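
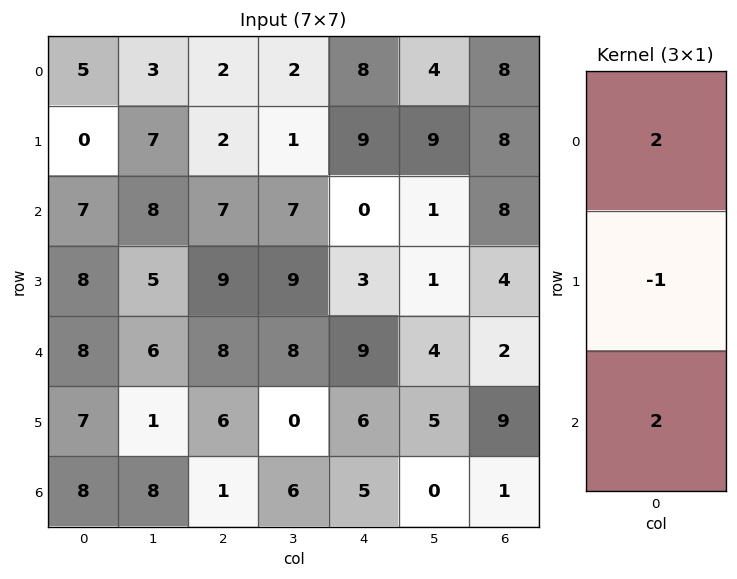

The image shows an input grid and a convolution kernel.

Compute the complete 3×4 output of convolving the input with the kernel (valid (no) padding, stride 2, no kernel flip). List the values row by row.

Output[0,0]: The receptive field on the input at this output position is [5 / 0 / 7]. Elementwise product with the kernel and sum: 5·2 + 0·-1 + 7·2.

24 16 7 24
22 21 15 16
25 12 22 -3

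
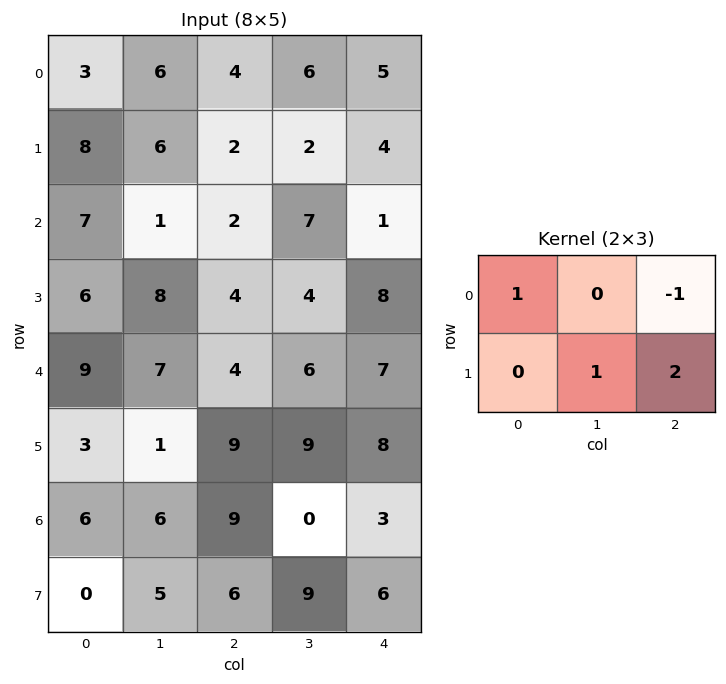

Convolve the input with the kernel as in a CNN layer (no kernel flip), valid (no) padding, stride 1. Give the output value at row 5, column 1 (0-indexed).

1

The receptive field on the input at this output position is [1 9 9 / 6 9 0]. Elementwise product with the kernel and sum: 1·1 + 9·-1 + 9·1 + 0·2.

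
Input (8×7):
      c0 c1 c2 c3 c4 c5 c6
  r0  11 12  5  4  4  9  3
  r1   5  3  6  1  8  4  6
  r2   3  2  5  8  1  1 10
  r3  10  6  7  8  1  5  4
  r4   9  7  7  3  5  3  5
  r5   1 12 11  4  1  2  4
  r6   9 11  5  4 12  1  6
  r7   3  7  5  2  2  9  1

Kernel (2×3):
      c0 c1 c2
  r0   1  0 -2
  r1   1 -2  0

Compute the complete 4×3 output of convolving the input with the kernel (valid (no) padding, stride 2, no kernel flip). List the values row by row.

0 1 -2
-9 -6 -28
-28 0 -8
-12 -18 -16

Output[0,0]: The receptive field on the input at this output position is [11 12 5 / 5 3 6]. Elementwise product with the kernel and sum: 11·1 + 5·-2 + 5·1 + 3·-2.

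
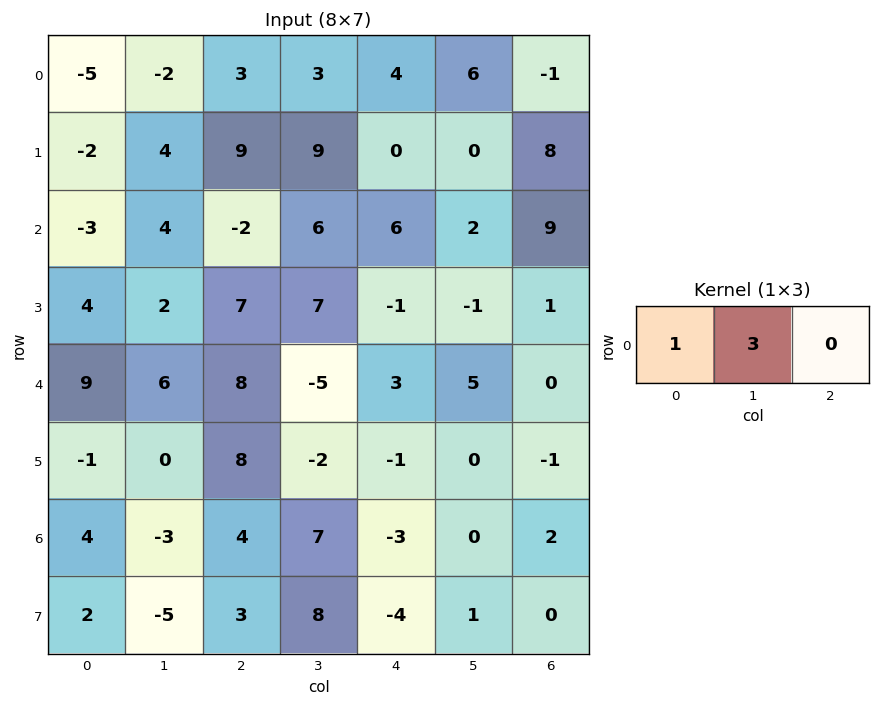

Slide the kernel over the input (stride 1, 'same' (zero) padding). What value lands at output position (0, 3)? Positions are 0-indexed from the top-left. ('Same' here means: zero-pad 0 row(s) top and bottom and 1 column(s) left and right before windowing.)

12

The receptive field on the zero-padded input at this output position is [3 3 4]. Elementwise product with the kernel and sum: 3·1 + 3·3.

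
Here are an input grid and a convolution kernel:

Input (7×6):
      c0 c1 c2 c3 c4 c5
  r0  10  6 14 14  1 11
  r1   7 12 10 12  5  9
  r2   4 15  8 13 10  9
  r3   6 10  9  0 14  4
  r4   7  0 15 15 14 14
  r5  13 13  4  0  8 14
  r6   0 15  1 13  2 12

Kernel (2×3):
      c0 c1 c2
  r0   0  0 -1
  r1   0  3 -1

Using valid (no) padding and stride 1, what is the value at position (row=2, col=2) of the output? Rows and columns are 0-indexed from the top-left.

The receptive field on the input at this output position is [8 13 10 / 9 0 14]. Elementwise product with the kernel and sum: 10·-1 + 0·3 + 14·-1.

-24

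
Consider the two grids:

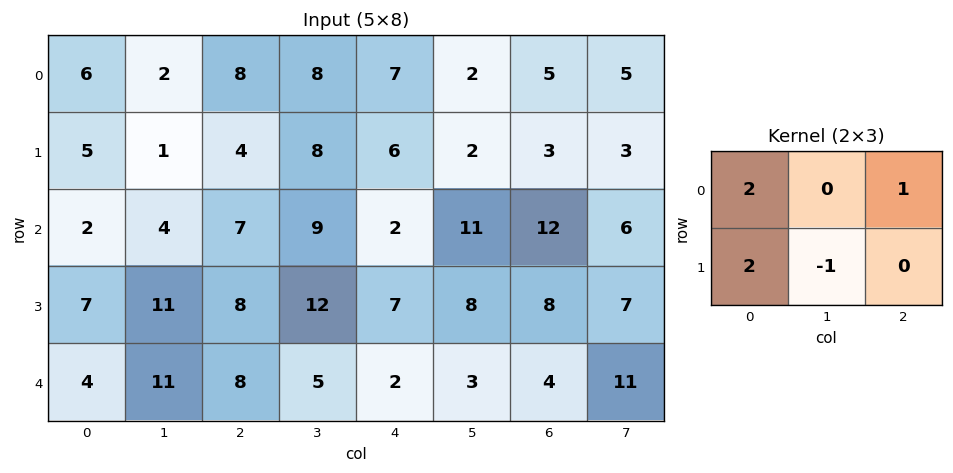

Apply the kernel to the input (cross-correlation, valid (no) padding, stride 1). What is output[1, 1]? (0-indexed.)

The receptive field on the input at this output position is [1 4 8 / 4 7 9]. Elementwise product with the kernel and sum: 1·2 + 8·1 + 4·2 + 7·-1.

11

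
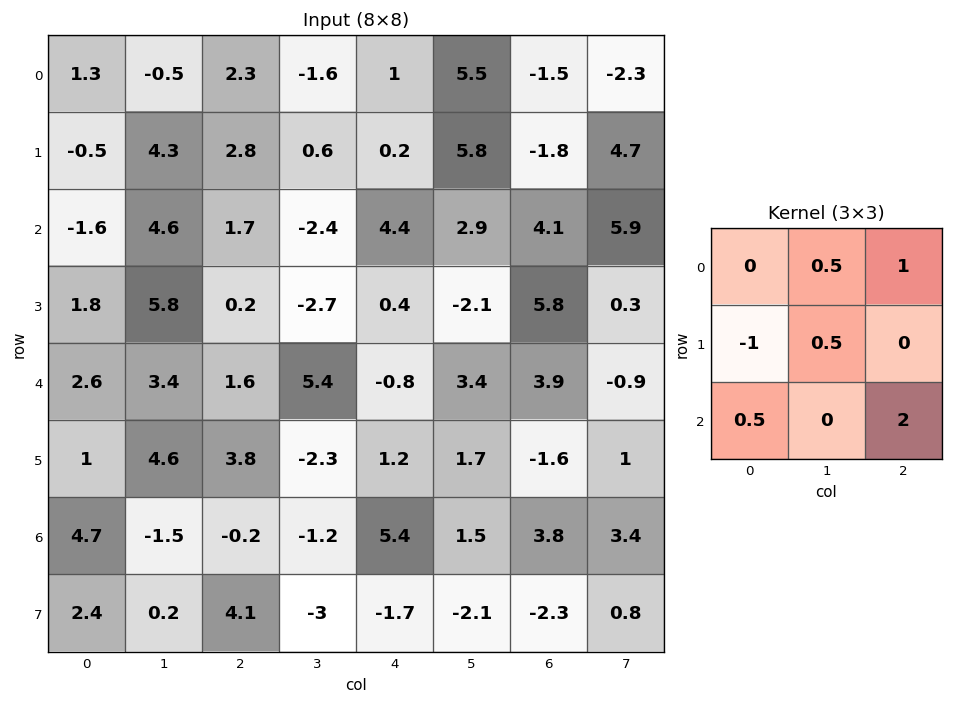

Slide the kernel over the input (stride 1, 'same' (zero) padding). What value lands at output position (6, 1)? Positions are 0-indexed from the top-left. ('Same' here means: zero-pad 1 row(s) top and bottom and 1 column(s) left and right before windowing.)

The receptive field on the zero-padded input at this output position is [1 4.6 3.8 / 4.7 -1.5 -0.2 / 2.4 0.2 4.1]. Elementwise product with the kernel and sum: 4.6·0.5 + 3.8·1 + 4.7·-1 + -1.5·0.5 + 2.4·0.5 + 4.1·2.

10.05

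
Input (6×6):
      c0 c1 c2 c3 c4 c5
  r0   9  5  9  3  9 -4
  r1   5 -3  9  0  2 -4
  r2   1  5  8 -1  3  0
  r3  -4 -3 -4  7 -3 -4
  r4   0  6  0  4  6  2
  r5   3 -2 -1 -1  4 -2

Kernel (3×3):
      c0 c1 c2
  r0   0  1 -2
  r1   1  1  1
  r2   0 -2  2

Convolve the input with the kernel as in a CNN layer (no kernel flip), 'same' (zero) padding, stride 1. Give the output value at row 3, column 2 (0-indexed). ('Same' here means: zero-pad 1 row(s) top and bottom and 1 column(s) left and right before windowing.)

The receptive field on the zero-padded input at this output position is [5 8 -1 / -3 -4 7 / 6 0 4]. Elementwise product with the kernel and sum: 8·1 + -1·-2 + -3·1 + -4·1 + 7·1 + 0·-2 + 4·2.

18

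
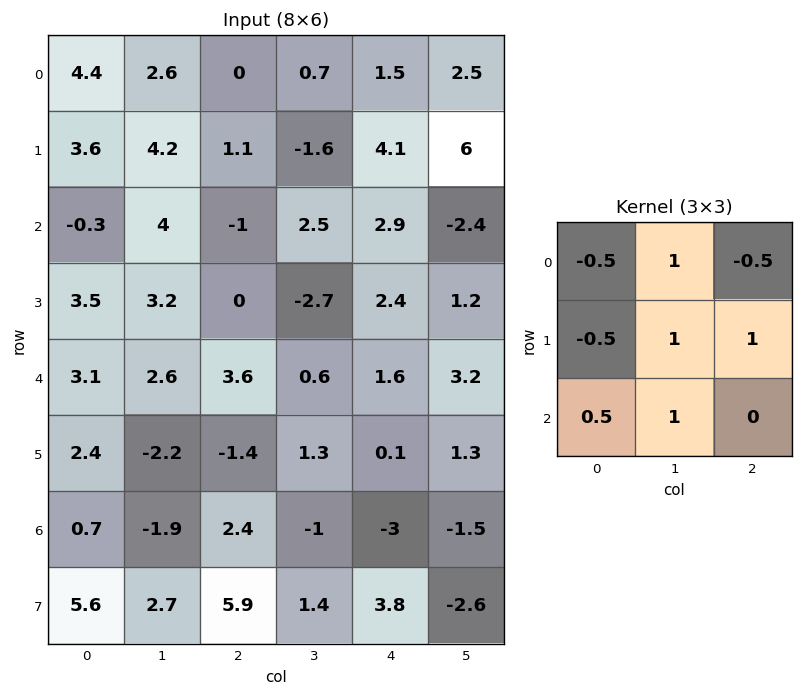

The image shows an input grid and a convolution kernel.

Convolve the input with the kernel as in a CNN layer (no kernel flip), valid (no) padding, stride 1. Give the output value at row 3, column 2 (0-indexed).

-2.9

The receptive field on the input at this output position is [0 -2.7 2.4 / 3.6 0.6 1.6 / -1.4 1.3 0.1]. Elementwise product with the kernel and sum: 0·-0.5 + -2.7·1 + 2.4·-0.5 + 3.6·-0.5 + 0.6·1 + 1.6·1 + -1.4·0.5 + 1.3·1.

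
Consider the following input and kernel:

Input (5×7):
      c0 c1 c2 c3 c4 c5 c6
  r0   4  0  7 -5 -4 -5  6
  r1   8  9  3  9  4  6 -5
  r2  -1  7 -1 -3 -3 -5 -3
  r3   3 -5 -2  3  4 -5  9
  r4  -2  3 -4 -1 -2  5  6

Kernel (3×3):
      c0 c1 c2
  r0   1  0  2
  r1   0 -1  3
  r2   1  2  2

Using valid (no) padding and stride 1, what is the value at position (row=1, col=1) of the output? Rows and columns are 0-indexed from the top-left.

The receptive field on the input at this output position is [9 3 9 / 7 -1 -3 / -5 -2 3]. Elementwise product with the kernel and sum: 9·1 + 9·2 + -1·-1 + -3·3 + -5·1 + -2·2 + 3·2.

16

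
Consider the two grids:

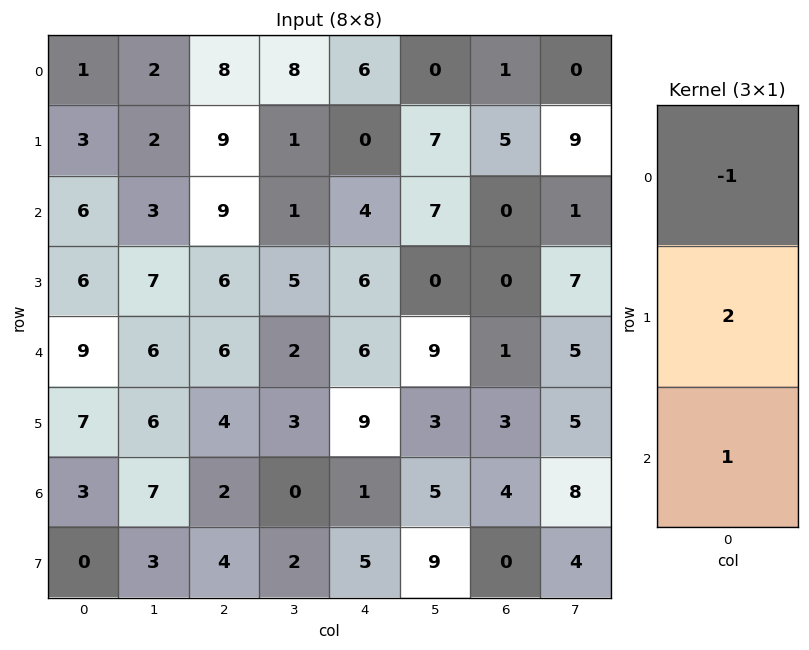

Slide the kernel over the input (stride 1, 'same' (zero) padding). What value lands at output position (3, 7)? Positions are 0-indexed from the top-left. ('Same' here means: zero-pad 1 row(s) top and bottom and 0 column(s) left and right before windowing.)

The receptive field on the zero-padded input at this output position is [1 / 7 / 5]. Elementwise product with the kernel and sum: 1·-1 + 7·2 + 5·1.

18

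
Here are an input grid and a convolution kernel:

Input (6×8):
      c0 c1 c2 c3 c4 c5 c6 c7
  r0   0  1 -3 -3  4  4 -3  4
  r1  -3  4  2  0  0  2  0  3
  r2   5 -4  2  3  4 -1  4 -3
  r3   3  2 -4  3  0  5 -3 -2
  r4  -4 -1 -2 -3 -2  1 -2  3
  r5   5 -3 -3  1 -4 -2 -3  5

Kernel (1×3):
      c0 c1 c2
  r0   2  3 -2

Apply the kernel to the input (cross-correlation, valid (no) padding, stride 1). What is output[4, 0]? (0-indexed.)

-7

The receptive field on the input at this output position is [-4 -1 -2]. Elementwise product with the kernel and sum: -4·2 + -1·3 + -2·-2.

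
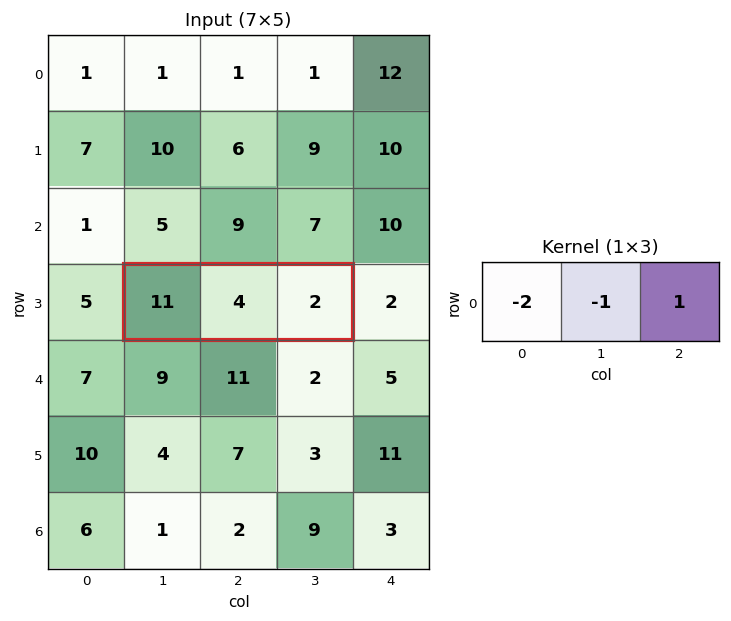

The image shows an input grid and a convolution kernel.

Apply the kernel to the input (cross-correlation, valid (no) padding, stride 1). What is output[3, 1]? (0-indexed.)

The receptive field on the input at this output position is [11 4 2]. Elementwise product with the kernel and sum: 11·-2 + 4·-1 + 2·1.

-24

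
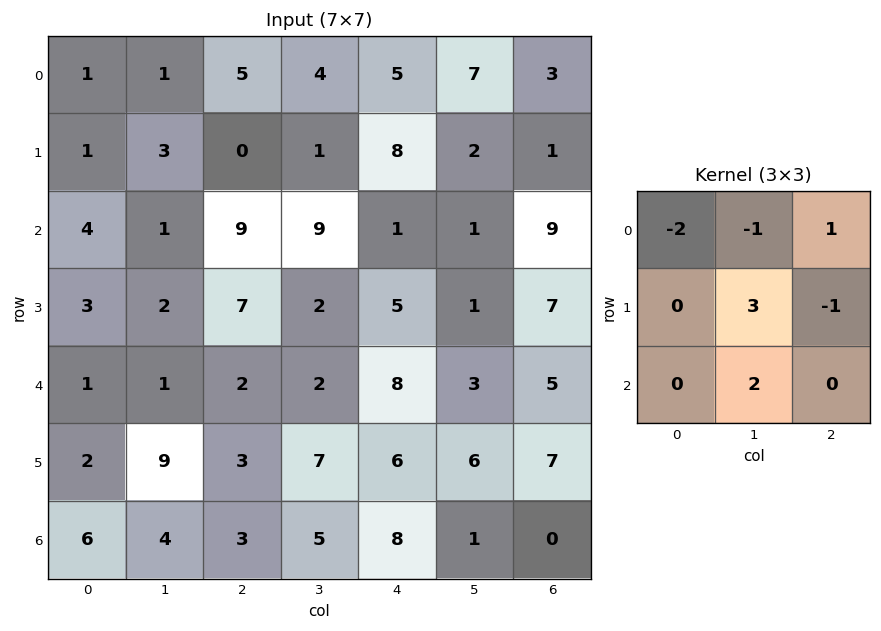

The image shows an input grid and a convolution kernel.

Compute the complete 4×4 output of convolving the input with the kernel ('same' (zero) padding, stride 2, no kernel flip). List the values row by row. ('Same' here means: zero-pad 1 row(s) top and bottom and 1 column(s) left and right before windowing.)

Output[0,0]: The receptive field on the zero-padded input at this output position is [0 0 0 / 0 1 1 / 0 1 3]. Elementwise product with the kernel and sum: 0·-2 + 0·-1 + 0·1 + 1·3 + 1·-1 + 1·2.

4 11 24 11
19 27 4 36
5 1 25 20
21 -10 9 -19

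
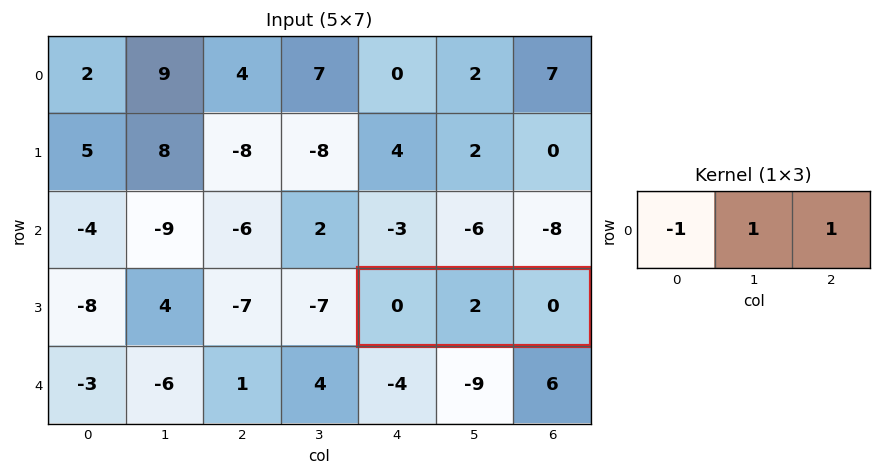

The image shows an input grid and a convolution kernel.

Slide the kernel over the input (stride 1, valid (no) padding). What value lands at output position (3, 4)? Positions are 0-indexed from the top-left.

The receptive field on the input at this output position is [0 2 0]. Elementwise product with the kernel and sum: 0·-1 + 2·1 + 0·1.

2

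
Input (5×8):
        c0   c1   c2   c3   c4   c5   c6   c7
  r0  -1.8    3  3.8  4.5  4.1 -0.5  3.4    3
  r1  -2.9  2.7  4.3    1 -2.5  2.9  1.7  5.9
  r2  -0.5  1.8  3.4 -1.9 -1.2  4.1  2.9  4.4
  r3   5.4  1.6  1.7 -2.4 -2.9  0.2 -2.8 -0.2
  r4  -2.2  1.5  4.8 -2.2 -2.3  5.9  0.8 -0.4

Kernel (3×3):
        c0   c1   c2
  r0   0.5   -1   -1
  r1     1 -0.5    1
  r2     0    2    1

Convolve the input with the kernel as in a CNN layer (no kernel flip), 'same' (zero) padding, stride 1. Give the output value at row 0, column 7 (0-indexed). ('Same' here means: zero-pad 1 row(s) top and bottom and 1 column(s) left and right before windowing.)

The receptive field on the zero-padded input at this output position is [0 0 0 / 3.4 3 0 / 1.7 5.9 0]. Elementwise product with the kernel and sum: 0·0.5 + 0·-1 + 0·-1 + 3.4·1 + 3·-0.5 + 0·1 + 5.9·2 + 0·1.

13.7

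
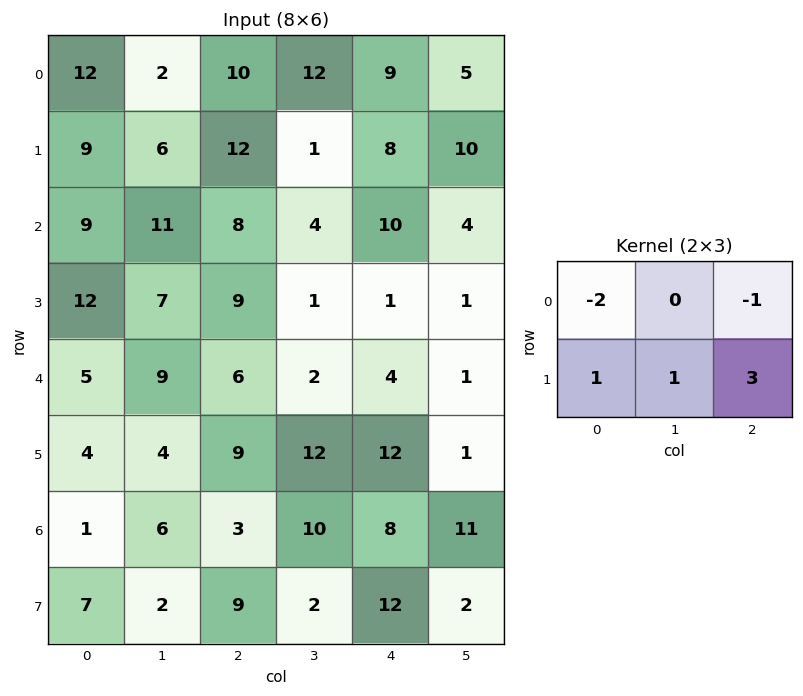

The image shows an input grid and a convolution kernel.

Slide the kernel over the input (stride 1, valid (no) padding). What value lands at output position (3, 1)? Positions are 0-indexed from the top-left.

6

The receptive field on the input at this output position is [7 9 1 / 9 6 2]. Elementwise product with the kernel and sum: 7·-2 + 1·-1 + 9·1 + 6·1 + 2·3.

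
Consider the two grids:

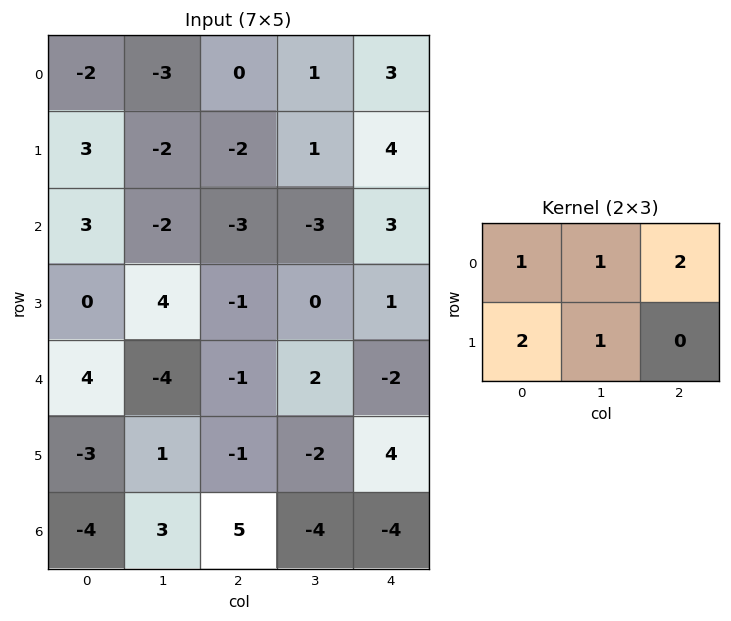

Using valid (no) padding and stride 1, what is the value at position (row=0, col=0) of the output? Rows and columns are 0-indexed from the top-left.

The receptive field on the input at this output position is [-2 -3 0 / 3 -2 -2]. Elementwise product with the kernel and sum: -2·1 + -3·1 + 0·2 + 3·2 + -2·1.

-1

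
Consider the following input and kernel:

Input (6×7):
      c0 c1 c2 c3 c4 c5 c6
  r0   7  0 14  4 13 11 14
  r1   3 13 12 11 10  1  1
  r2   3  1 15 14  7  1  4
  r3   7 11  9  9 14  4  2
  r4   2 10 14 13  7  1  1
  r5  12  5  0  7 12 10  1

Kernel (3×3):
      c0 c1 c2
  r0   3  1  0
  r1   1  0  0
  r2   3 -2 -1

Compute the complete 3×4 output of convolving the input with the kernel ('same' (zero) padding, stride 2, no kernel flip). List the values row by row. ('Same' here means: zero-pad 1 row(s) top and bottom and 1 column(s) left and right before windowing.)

Output[0,0]: The receptive field on the zero-padded input at this output position is [0 0 0 / 0 7 0 / 0 3 13]. Elementwise product with the kernel and sum: 0·3 + 0·1 + 0·1 + 0·3 + 3·-2 + 13·-1.

-19 4 16 12
-22 58 52 13
-22 60 41 43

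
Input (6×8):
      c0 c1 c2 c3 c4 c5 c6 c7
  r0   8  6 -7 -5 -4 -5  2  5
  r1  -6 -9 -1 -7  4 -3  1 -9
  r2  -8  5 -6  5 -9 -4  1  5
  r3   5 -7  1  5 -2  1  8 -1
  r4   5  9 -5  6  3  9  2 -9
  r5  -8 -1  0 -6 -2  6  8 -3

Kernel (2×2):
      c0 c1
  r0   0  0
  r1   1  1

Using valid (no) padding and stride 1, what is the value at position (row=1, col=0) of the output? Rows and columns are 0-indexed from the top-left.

-3

The receptive field on the input at this output position is [-6 -9 / -8 5]. Elementwise product with the kernel and sum: -8·1 + 5·1.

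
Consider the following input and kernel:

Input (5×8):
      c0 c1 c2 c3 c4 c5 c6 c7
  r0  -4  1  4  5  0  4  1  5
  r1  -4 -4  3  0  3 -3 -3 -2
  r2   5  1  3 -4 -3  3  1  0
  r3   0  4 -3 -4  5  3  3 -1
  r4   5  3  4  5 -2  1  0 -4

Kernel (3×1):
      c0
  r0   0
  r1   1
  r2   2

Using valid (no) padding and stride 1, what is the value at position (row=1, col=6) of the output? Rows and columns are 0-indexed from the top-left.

7

The receptive field on the input at this output position is [-3 / 1 / 3]. Elementwise product with the kernel and sum: 1·1 + 3·2.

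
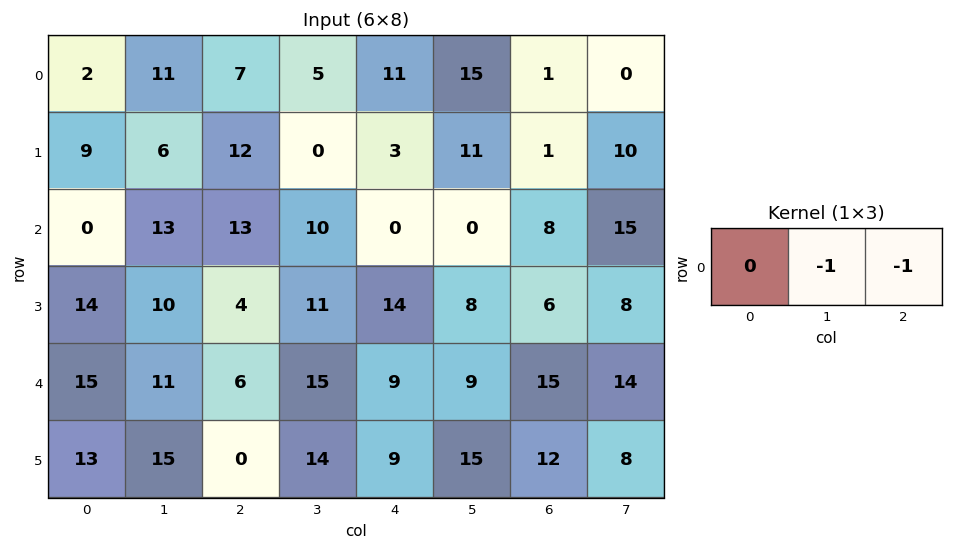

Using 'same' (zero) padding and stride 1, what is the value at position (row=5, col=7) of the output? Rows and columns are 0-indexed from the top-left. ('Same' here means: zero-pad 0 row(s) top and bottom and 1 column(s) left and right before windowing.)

-8

The receptive field on the zero-padded input at this output position is [12 8 0]. Elementwise product with the kernel and sum: 8·-1 + 0·-1.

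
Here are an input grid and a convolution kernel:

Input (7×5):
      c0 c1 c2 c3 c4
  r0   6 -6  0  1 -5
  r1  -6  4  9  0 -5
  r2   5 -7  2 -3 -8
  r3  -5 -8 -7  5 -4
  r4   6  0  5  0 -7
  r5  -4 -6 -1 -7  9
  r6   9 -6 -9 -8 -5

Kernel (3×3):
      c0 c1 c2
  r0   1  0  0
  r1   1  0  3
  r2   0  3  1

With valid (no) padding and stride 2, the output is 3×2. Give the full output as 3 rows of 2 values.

Output[0,0]: The receptive field on the input at this output position is [6 -6 0 / -6 4 9 / 5 -7 2]. Elementwise product with the kernel and sum: 6·1 + -6·1 + 9·3 + -7·3 + 2·1.

8 -23
-16 -24
-28 2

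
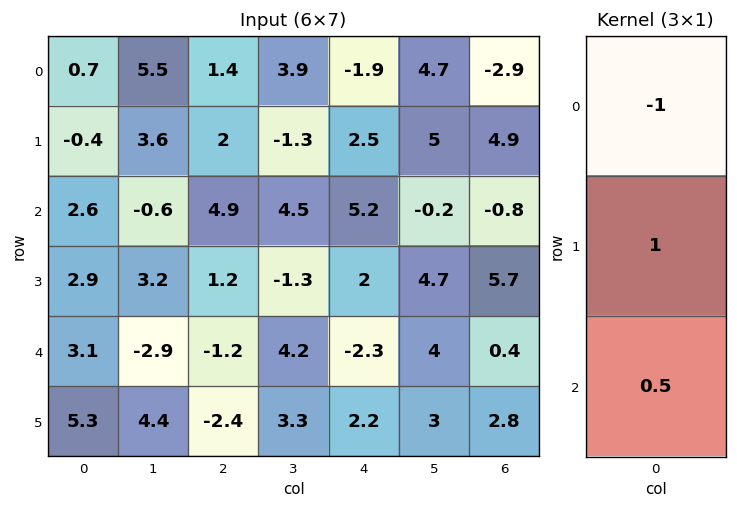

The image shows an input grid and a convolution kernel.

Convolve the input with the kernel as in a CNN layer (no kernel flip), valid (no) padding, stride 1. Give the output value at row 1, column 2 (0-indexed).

3.5

The receptive field on the input at this output position is [2 / 4.9 / 1.2]. Elementwise product with the kernel and sum: 2·-1 + 4.9·1 + 1.2·0.5.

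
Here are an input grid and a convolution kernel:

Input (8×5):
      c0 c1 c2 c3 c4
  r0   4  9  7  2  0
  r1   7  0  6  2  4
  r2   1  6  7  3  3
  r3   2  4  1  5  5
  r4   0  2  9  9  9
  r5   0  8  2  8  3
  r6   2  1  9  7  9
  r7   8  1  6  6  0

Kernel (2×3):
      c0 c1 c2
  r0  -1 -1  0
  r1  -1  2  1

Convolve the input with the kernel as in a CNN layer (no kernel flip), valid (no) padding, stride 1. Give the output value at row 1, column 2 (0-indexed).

The receptive field on the input at this output position is [6 2 4 / 7 3 3]. Elementwise product with the kernel and sum: 6·-1 + 2·-1 + 7·-1 + 3·2 + 3·1.

-6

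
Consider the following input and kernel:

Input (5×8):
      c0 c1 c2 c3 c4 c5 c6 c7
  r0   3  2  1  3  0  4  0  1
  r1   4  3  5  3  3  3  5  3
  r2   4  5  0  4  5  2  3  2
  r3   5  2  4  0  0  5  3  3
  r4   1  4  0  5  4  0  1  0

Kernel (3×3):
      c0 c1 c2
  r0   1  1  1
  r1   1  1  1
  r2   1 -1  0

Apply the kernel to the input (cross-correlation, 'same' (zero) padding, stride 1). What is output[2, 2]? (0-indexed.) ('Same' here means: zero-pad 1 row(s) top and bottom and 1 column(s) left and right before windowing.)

The receptive field on the zero-padded input at this output position is [3 5 3 / 5 0 4 / 2 4 0]. Elementwise product with the kernel and sum: 3·1 + 5·1 + 3·1 + 5·1 + 0·1 + 4·1 + 2·1 + 4·-1.

18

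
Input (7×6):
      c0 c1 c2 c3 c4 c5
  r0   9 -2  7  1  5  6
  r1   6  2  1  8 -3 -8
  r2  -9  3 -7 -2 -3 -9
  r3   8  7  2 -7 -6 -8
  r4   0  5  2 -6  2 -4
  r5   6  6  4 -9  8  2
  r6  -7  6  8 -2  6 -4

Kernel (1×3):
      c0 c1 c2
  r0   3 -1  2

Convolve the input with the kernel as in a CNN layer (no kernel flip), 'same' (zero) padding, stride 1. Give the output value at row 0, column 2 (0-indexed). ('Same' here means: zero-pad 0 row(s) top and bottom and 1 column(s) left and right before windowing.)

-11

The receptive field on the zero-padded input at this output position is [-2 7 1]. Elementwise product with the kernel and sum: -2·3 + 7·-1 + 1·2.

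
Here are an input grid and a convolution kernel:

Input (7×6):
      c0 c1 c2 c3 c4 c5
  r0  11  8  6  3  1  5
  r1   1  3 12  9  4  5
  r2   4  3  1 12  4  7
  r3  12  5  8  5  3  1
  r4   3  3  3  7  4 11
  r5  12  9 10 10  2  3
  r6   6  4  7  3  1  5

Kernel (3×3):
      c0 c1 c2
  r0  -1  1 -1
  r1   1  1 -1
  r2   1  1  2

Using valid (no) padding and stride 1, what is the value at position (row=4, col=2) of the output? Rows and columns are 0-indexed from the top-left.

30

The receptive field on the input at this output position is [3 7 4 / 10 10 2 / 7 3 1]. Elementwise product with the kernel and sum: 3·-1 + 7·1 + 4·-1 + 10·1 + 10·1 + 2·-1 + 7·1 + 3·1 + 1·2.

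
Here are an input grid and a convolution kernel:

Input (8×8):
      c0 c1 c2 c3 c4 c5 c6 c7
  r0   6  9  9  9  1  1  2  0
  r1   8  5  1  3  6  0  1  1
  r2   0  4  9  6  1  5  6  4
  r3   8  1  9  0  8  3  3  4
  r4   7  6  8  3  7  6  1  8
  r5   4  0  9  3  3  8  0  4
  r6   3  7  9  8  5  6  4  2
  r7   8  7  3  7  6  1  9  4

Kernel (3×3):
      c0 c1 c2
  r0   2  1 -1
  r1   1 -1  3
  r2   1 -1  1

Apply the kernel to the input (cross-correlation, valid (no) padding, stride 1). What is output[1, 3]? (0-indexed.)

27

The receptive field on the input at this output position is [3 6 0 / 6 1 5 / 0 8 3]. Elementwise product with the kernel and sum: 3·2 + 6·1 + 0·-1 + 6·1 + 1·-1 + 5·3 + 0·1 + 8·-1 + 3·1.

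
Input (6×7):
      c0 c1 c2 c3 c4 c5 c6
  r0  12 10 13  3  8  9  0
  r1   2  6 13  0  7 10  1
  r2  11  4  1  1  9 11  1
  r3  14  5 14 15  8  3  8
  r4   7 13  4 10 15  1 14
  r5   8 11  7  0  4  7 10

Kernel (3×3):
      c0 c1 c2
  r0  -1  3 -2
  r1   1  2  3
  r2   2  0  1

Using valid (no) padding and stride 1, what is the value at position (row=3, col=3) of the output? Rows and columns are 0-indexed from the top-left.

The receptive field on the input at this output position is [15 8 3 / 10 15 1 / 0 4 7]. Elementwise product with the kernel and sum: 15·-1 + 8·3 + 3·-2 + 10·1 + 15·2 + 1·3 + 0·2 + 7·1.

53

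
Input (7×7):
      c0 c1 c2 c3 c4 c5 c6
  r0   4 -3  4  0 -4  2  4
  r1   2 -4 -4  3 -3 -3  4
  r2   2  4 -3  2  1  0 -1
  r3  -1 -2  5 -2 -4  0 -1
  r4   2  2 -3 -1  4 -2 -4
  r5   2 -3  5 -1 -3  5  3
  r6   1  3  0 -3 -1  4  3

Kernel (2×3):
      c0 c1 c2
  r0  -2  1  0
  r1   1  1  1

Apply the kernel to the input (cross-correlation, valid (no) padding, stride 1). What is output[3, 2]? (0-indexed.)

The receptive field on the input at this output position is [5 -2 -4 / -3 -1 4]. Elementwise product with the kernel and sum: 5·-2 + -2·1 + -3·1 + -1·1 + 4·1.

-12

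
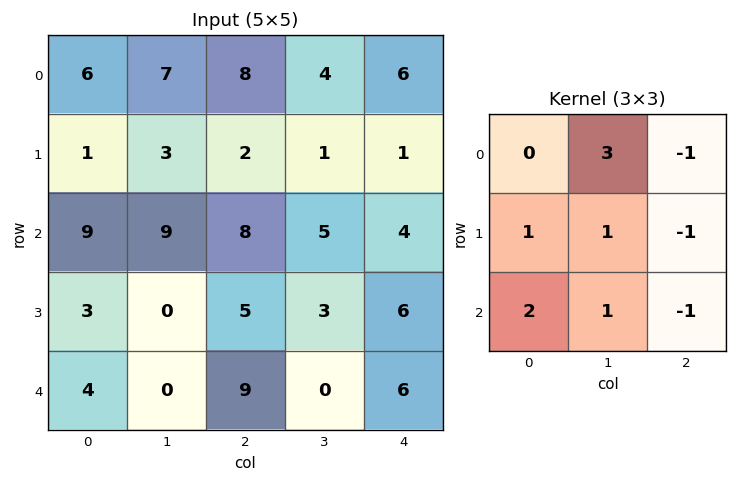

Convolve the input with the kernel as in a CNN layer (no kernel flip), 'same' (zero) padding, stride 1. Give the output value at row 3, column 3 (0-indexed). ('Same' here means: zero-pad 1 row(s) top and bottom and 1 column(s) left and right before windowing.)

25

The receptive field on the zero-padded input at this output position is [8 5 4 / 5 3 6 / 9 0 6]. Elementwise product with the kernel and sum: 5·3 + 4·-1 + 5·1 + 3·1 + 6·-1 + 9·2 + 0·1 + 6·-1.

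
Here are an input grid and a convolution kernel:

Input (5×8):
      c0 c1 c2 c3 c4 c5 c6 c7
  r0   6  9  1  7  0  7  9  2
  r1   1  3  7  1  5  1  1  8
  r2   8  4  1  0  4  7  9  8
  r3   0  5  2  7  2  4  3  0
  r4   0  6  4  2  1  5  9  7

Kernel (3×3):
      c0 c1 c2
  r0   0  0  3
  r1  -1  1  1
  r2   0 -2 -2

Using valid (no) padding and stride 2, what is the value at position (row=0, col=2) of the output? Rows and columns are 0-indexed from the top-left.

-8

The receptive field on the input at this output position is [0 7 9 / 5 1 1 / 4 7 9]. Elementwise product with the kernel and sum: 9·3 + 5·-1 + 1·1 + 1·1 + 7·-2 + 9·-2.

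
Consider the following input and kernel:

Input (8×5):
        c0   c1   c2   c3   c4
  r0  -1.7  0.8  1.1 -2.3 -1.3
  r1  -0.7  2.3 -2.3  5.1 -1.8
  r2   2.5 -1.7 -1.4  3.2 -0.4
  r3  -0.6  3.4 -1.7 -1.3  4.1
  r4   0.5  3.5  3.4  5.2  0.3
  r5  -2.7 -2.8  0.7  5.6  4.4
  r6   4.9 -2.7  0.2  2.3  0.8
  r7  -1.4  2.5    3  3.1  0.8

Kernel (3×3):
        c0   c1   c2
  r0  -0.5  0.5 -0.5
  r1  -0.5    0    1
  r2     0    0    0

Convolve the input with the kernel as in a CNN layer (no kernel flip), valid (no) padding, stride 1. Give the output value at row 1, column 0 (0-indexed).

0

The receptive field on the input at this output position is [-0.7 2.3 -2.3 / 2.5 -1.7 -1.4 / -0.6 3.4 -1.7]. Elementwise product with the kernel and sum: -0.7·-0.5 + 2.3·0.5 + -2.3·-0.5 + 2.5·-0.5 + -1.4·1.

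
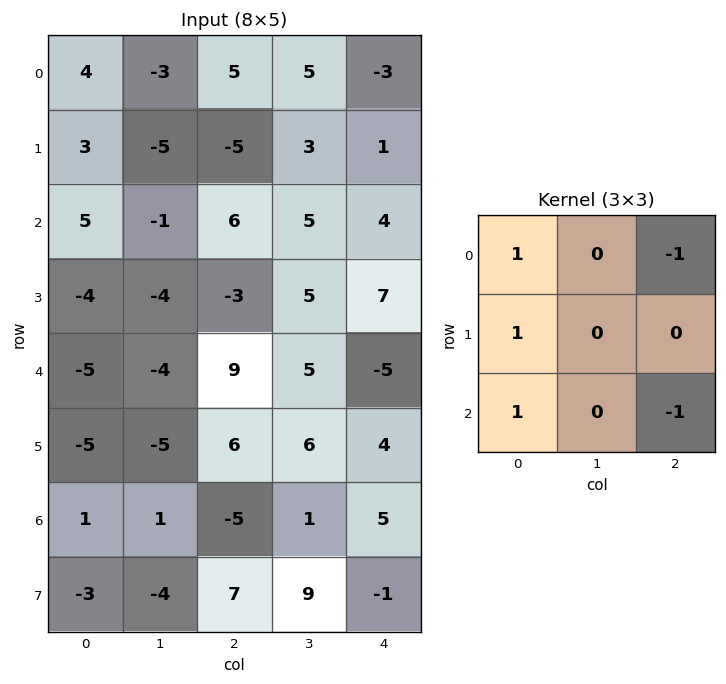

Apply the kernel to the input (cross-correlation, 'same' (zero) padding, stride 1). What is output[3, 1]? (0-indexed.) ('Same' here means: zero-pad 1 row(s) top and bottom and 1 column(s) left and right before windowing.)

The receptive field on the zero-padded input at this output position is [5 -1 6 / -4 -4 -3 / -5 -4 9]. Elementwise product with the kernel and sum: 5·1 + 6·-1 + -4·1 + -5·1 + 9·-1.

-19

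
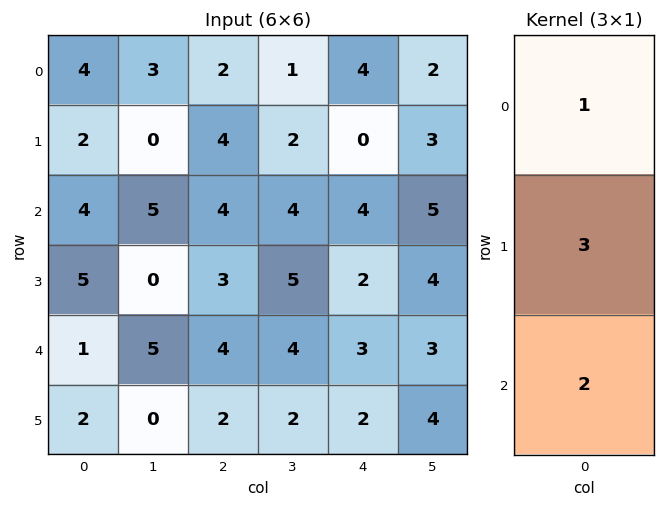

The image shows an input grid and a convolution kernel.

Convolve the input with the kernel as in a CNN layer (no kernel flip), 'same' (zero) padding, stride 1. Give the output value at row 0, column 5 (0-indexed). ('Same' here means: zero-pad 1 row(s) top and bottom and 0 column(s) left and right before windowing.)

The receptive field on the zero-padded input at this output position is [0 / 2 / 3]. Elementwise product with the kernel and sum: 0·1 + 2·3 + 3·2.

12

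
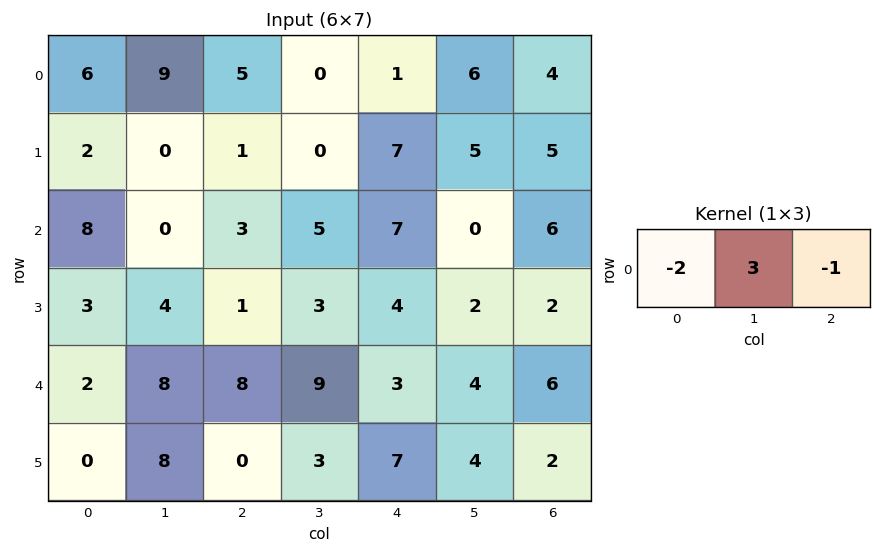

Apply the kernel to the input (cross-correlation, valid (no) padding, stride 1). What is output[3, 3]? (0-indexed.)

The receptive field on the input at this output position is [3 4 2]. Elementwise product with the kernel and sum: 3·-2 + 4·3 + 2·-1.

4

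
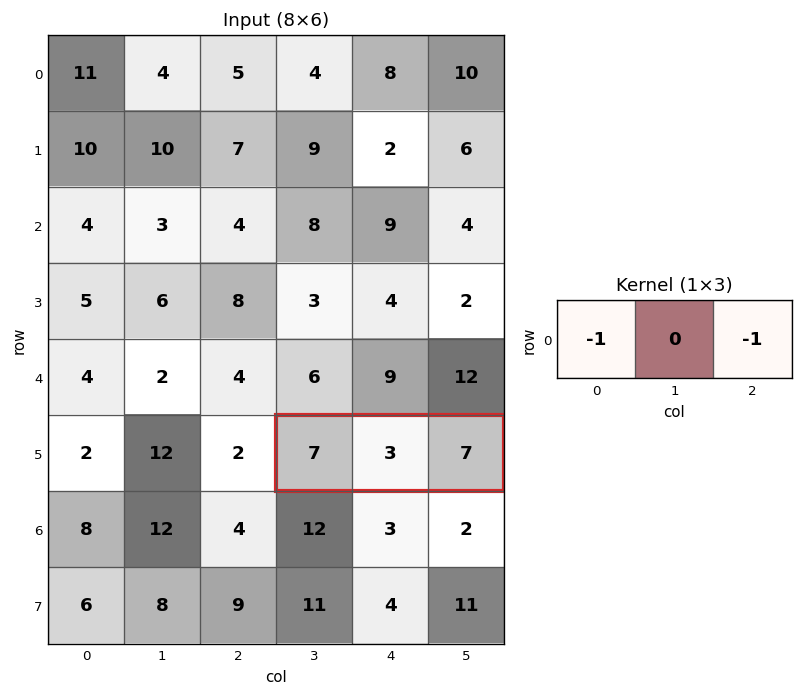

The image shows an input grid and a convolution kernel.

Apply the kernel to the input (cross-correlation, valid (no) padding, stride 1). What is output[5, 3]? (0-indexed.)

The receptive field on the input at this output position is [7 3 7]. Elementwise product with the kernel and sum: 7·-1 + 7·-1.

-14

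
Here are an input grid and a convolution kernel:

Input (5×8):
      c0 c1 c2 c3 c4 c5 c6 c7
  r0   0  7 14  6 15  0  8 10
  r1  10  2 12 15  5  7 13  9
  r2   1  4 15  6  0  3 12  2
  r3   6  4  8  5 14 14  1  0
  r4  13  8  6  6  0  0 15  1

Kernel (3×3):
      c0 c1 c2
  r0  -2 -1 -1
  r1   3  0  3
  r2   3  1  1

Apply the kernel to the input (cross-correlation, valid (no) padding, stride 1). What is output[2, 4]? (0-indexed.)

45

The receptive field on the input at this output position is [0 3 12 / 14 14 1 / 0 0 15]. Elementwise product with the kernel and sum: 0·-2 + 3·-1 + 12·-1 + 14·3 + 1·3 + 0·3 + 0·1 + 15·1.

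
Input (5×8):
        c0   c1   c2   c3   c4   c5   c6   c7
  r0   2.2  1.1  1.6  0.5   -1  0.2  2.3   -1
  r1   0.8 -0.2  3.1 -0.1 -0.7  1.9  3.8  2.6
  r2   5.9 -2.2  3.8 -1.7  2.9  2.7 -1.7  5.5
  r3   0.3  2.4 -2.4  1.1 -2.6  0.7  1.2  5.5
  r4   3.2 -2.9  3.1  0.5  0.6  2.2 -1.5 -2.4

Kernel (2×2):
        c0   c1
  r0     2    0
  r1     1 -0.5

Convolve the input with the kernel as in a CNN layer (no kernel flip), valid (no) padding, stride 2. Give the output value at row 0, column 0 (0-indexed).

5.3

The receptive field on the input at this output position is [2.2 1.1 / 0.8 -0.2]. Elementwise product with the kernel and sum: 2.2·2 + 0.8·1 + -0.2·-0.5.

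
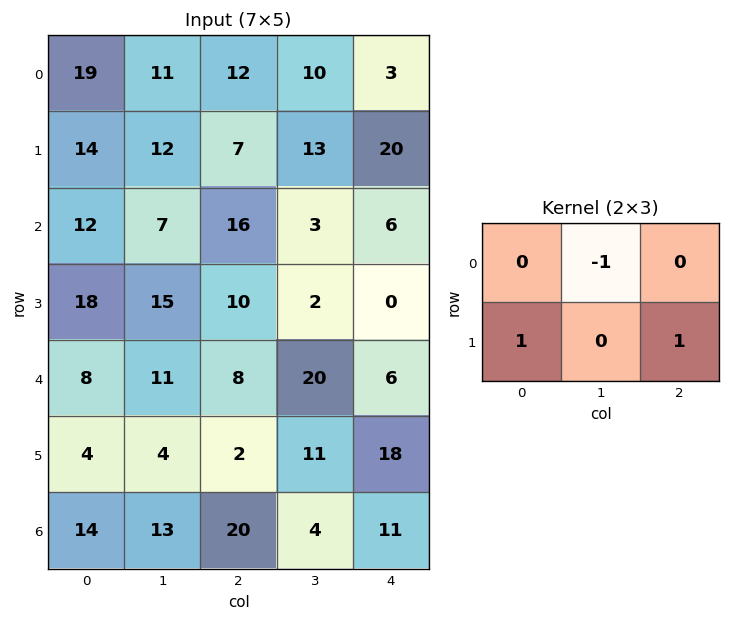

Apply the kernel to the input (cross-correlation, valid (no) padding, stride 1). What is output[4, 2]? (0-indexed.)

The receptive field on the input at this output position is [8 20 6 / 2 11 18]. Elementwise product with the kernel and sum: 20·-1 + 2·1 + 18·1.

0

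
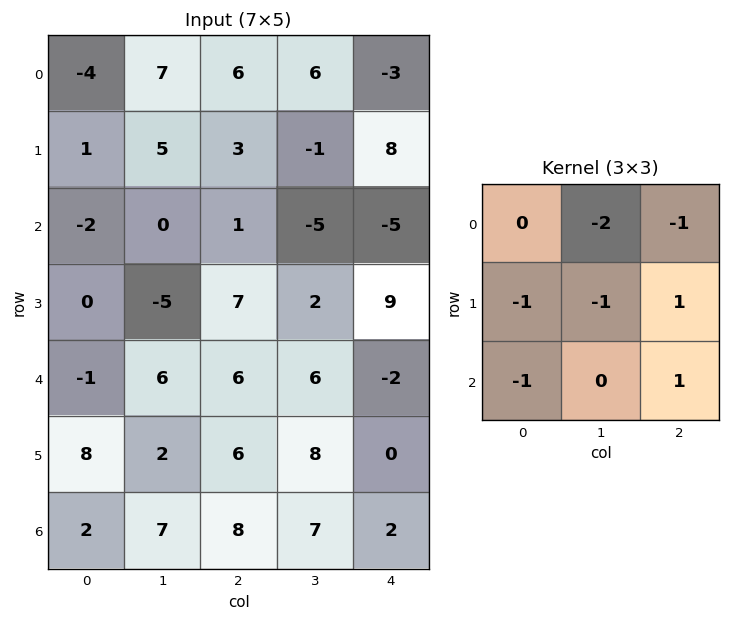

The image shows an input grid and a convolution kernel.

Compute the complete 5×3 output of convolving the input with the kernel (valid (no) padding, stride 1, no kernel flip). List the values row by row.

-20 -32 -9
-3 -4 -5
18 3 7
2 -16 -33
-16 -18 -30

Output[0,0]: The receptive field on the input at this output position is [-4 7 6 / 1 5 3 / -2 0 1]. Elementwise product with the kernel and sum: 7·-2 + 6·-1 + 1·-1 + 5·-1 + 3·1 + -2·-1 + 1·1.
Output[0,1]: The receptive field on the input at this output position is [7 6 6 / 5 3 -1 / 0 1 -5]. Elementwise product with the kernel and sum: 6·-2 + 6·-1 + 5·-1 + 3·-1 + -1·1 + 0·-1 + -5·1.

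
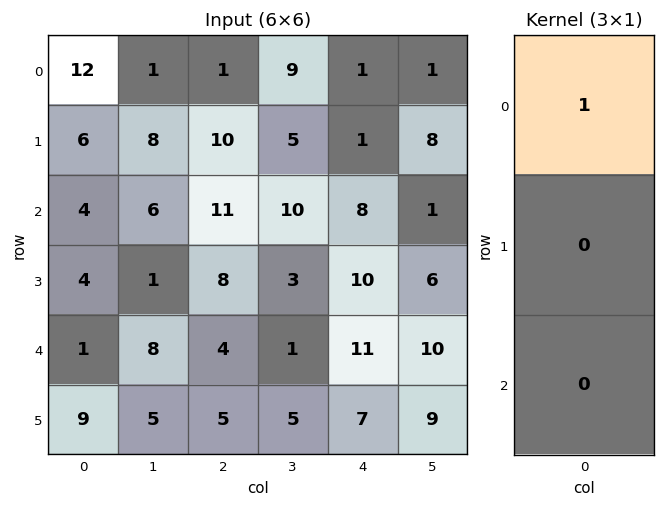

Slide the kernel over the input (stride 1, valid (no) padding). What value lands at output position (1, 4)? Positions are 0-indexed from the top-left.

1

The receptive field on the input at this output position is [1 / 8 / 10]. Elementwise product with the kernel and sum: 1·1.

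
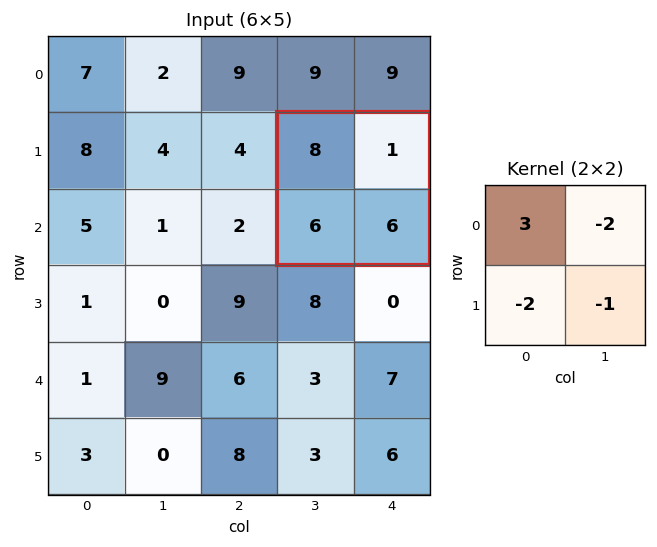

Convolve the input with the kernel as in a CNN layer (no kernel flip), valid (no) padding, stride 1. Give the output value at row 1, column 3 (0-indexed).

The receptive field on the input at this output position is [8 1 / 6 6]. Elementwise product with the kernel and sum: 8·3 + 1·-2 + 6·-2 + 6·-1.

4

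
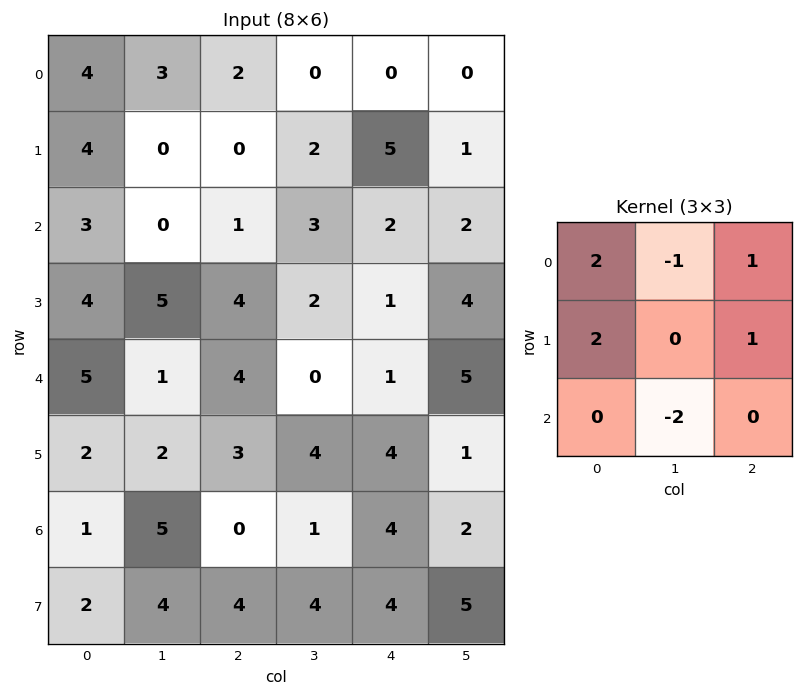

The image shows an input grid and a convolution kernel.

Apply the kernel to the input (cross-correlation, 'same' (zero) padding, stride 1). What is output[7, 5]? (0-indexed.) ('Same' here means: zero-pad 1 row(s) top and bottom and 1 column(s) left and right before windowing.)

The receptive field on the zero-padded input at this output position is [4 2 0 / 4 5 0 / 0 0 0]. Elementwise product with the kernel and sum: 4·2 + 2·-1 + 0·1 + 4·2 + 0·1 + 0·-2.

14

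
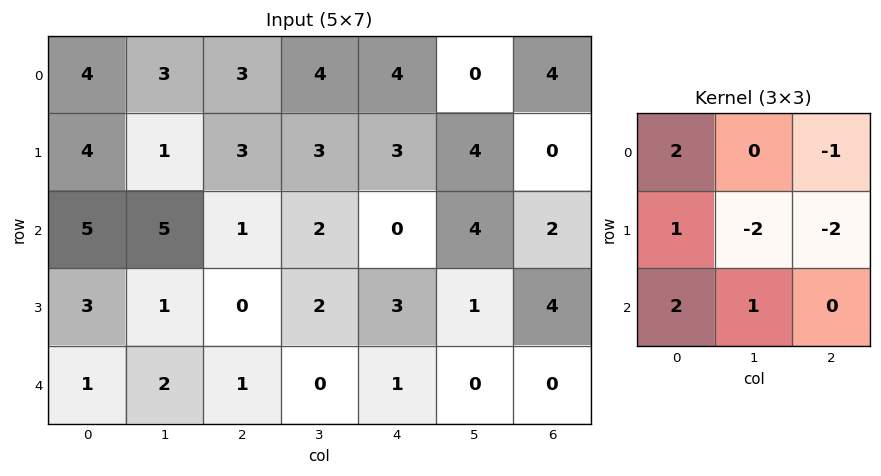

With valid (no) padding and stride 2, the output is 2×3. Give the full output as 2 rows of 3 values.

Output[0,0]: The receptive field on the input at this output position is [4 3 3 / 4 1 3 / 5 5 1]. Elementwise product with the kernel and sum: 4·2 + 3·-1 + 4·1 + 1·-2 + 3·-2 + 5·2 + 5·1.

16 -3 3
14 -6 -7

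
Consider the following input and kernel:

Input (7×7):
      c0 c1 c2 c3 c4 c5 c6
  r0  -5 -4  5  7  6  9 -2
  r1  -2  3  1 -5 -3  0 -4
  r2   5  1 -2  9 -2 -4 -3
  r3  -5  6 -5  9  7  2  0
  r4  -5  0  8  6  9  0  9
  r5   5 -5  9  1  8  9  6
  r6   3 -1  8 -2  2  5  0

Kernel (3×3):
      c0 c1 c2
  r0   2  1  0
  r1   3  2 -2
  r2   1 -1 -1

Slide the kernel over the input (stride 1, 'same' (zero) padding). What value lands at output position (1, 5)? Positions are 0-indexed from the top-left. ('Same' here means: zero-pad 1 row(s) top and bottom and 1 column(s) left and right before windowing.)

25

The receptive field on the zero-padded input at this output position is [6 9 -2 / -3 0 -4 / -2 -4 -3]. Elementwise product with the kernel and sum: 6·2 + 9·1 + -3·3 + 0·2 + -4·-2 + -2·1 + -4·-1 + -3·-1.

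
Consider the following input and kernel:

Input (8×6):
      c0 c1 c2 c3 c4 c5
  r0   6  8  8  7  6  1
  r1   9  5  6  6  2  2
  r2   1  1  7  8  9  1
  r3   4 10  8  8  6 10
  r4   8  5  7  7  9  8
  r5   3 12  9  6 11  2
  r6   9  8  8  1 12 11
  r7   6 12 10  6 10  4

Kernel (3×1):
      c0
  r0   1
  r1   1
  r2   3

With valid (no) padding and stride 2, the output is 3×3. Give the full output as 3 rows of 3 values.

Output[0,0]: The receptive field on the input at this output position is [6 / 9 / 1]. Elementwise product with the kernel and sum: 6·1 + 9·1 + 1·3.

18 35 35
29 36 42
38 40 56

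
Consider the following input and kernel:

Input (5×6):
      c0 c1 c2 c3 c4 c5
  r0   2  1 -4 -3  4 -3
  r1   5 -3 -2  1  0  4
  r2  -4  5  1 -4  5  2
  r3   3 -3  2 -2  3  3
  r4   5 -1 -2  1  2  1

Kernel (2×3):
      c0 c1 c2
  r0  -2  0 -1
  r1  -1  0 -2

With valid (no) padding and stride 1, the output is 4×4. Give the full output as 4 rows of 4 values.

Output[0,0]: The receptive field on the input at this output position is [2 1 -4 / 5 -3 -2]. Elementwise product with the kernel and sum: 2·-2 + -4·-1 + 5·-1 + -2·-2.

-1 2 6 0
-6 8 -7 -6
0 1 -15 2
-9 7 -9 -2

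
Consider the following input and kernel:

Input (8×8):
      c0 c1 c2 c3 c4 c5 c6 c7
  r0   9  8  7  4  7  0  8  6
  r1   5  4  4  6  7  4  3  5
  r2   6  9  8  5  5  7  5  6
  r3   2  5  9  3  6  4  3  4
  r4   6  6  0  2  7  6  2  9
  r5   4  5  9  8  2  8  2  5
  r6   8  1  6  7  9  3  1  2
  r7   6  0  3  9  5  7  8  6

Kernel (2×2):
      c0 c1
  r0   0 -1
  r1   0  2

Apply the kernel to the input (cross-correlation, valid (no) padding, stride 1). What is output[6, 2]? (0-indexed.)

11

The receptive field on the input at this output position is [6 7 / 3 9]. Elementwise product with the kernel and sum: 7·-1 + 9·2.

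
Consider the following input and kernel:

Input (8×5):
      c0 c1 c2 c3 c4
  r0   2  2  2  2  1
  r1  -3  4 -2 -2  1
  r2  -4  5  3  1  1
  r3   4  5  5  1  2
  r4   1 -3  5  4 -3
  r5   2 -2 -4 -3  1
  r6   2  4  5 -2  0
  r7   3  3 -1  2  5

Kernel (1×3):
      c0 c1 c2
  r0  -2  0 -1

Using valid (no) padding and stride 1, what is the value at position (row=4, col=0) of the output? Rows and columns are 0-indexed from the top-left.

The receptive field on the input at this output position is [1 -3 5]. Elementwise product with the kernel and sum: 1·-2 + 5·-1.

-7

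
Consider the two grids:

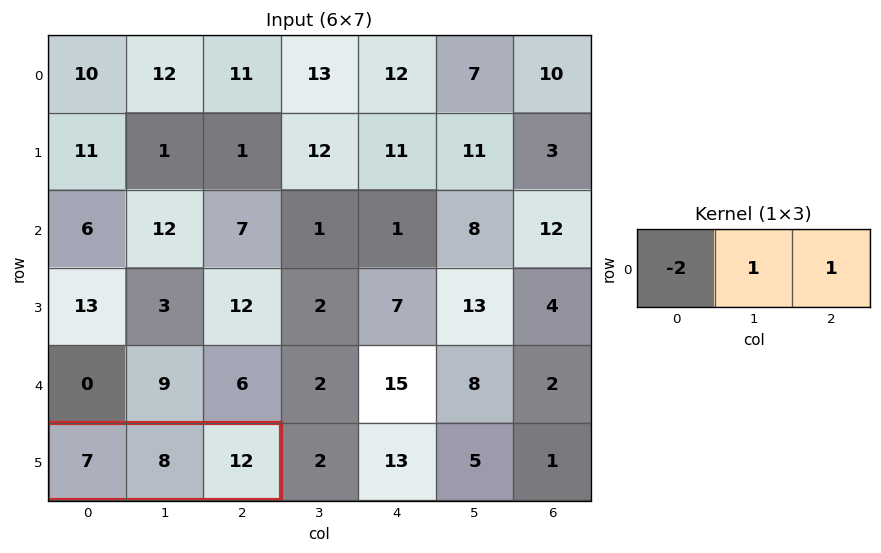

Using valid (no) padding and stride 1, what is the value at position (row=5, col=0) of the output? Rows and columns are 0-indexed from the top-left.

The receptive field on the input at this output position is [7 8 12]. Elementwise product with the kernel and sum: 7·-2 + 8·1 + 12·1.

6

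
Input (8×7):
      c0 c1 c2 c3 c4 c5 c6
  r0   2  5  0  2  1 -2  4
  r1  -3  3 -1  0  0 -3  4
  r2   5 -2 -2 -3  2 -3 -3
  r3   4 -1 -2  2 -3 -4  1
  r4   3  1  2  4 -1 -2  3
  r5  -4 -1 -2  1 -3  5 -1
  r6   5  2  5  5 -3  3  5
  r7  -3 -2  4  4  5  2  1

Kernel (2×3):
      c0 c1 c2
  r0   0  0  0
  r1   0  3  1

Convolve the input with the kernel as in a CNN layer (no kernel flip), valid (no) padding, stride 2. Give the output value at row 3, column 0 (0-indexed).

-2

The receptive field on the input at this output position is [5 2 5 / -3 -2 4]. Elementwise product with the kernel and sum: -2·3 + 4·1.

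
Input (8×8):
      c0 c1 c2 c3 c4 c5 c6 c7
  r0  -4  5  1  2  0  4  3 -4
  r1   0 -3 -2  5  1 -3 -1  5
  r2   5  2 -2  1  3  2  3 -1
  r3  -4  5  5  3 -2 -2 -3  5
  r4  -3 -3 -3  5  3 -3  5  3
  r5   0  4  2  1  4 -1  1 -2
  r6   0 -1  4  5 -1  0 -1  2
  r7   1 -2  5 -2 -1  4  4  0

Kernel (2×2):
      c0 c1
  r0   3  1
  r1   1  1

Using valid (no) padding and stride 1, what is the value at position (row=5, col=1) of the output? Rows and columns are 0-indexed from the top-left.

17

The receptive field on the input at this output position is [4 2 / -1 4]. Elementwise product with the kernel and sum: 4·3 + 2·1 + -1·1 + 4·1.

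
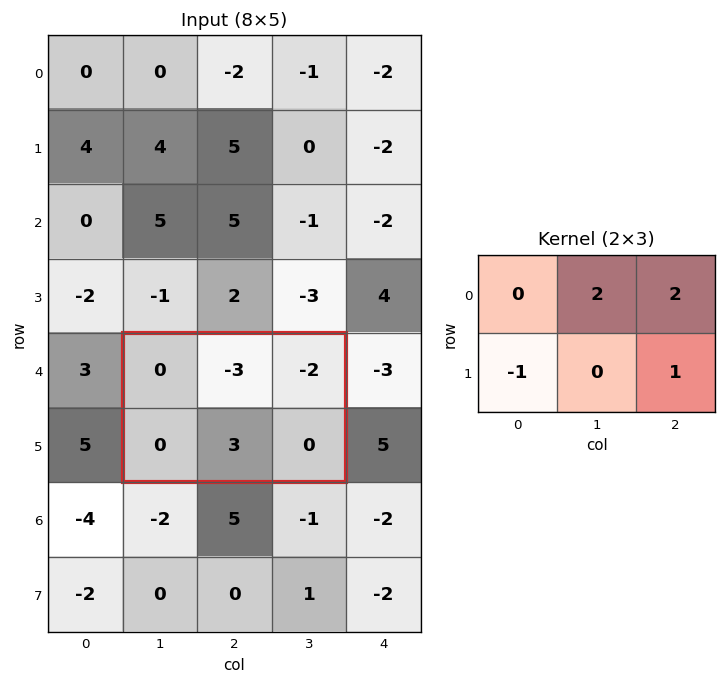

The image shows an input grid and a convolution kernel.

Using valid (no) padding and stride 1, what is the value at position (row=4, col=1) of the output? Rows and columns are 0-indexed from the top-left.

The receptive field on the input at this output position is [0 -3 -2 / 0 3 0]. Elementwise product with the kernel and sum: -3·2 + -2·2 + 0·-1 + 0·1.

-10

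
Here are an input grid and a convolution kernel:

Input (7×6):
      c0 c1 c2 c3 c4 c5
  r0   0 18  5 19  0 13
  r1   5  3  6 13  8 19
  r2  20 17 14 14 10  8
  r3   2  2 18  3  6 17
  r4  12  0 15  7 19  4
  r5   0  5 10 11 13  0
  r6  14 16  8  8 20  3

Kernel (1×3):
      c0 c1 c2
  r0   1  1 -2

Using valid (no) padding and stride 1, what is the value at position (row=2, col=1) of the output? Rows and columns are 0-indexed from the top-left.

3

The receptive field on the input at this output position is [17 14 14]. Elementwise product with the kernel and sum: 17·1 + 14·1 + 14·-2.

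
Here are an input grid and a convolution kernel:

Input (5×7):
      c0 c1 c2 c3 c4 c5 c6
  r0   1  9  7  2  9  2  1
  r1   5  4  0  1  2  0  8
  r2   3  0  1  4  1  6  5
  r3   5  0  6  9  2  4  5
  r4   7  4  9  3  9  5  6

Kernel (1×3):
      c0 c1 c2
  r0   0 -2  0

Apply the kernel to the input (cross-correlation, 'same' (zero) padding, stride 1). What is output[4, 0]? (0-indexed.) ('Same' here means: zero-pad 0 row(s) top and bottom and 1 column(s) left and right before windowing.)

The receptive field on the zero-padded input at this output position is [0 7 4]. Elementwise product with the kernel and sum: 7·-2.

-14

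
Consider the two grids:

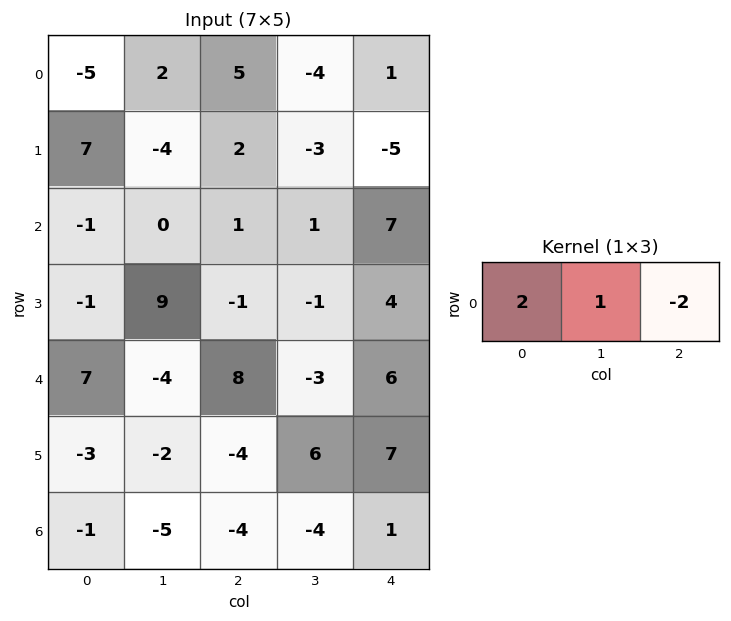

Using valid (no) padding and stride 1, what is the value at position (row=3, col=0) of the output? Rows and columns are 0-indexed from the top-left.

The receptive field on the input at this output position is [-1 9 -1]. Elementwise product with the kernel and sum: -1·2 + 9·1 + -1·-2.

9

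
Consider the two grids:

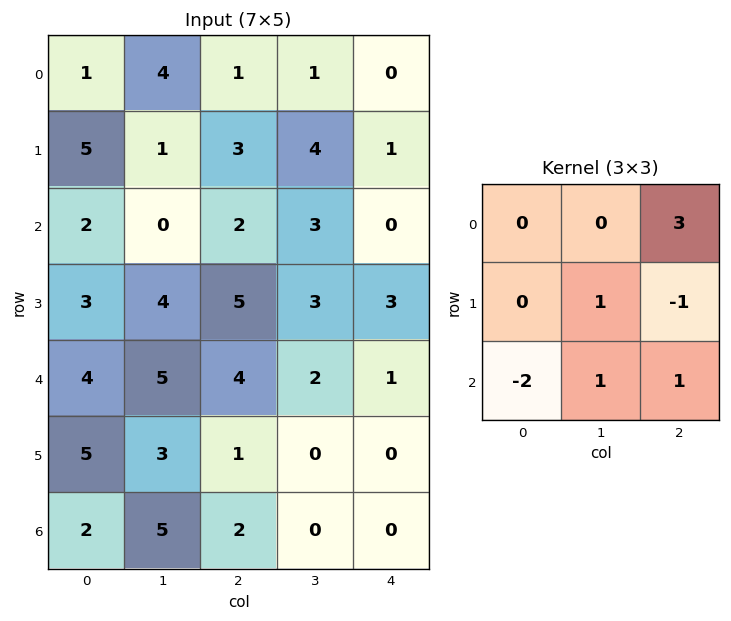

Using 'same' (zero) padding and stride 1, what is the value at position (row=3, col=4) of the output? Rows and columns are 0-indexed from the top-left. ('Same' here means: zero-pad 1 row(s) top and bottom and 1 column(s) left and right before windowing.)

0

The receptive field on the zero-padded input at this output position is [3 0 0 / 3 3 0 / 2 1 0]. Elementwise product with the kernel and sum: 0·3 + 3·1 + 0·-1 + 2·-2 + 1·1 + 0·1.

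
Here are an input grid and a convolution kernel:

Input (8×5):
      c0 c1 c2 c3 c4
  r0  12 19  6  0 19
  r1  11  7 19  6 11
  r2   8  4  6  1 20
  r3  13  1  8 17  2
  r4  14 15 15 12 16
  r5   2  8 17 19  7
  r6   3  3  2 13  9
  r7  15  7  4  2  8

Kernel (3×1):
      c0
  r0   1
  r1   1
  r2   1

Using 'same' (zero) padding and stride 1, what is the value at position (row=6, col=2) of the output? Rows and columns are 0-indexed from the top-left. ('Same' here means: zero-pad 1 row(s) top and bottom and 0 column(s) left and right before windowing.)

23

The receptive field on the zero-padded input at this output position is [17 / 2 / 4]. Elementwise product with the kernel and sum: 17·1 + 2·1 + 4·1.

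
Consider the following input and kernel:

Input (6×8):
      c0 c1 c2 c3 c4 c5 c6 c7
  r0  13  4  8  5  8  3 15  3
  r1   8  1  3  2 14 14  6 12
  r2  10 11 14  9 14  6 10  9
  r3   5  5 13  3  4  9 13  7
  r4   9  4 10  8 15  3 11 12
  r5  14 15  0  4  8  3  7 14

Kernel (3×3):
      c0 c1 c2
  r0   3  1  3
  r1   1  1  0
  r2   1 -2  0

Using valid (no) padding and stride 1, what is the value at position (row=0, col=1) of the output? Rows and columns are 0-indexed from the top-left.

The receptive field on the input at this output position is [4 8 5 / 1 3 2 / 11 14 9]. Elementwise product with the kernel and sum: 4·3 + 8·1 + 5·3 + 1·1 + 3·1 + 11·1 + 14·-2.

22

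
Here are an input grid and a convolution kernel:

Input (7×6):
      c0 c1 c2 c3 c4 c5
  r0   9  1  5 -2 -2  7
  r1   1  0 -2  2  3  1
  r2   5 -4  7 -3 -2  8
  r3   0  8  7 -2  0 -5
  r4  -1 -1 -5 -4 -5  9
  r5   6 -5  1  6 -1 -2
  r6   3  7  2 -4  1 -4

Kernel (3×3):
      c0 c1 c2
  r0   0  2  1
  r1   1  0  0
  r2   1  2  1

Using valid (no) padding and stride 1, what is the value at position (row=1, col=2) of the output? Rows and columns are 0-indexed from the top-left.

17

The receptive field on the input at this output position is [-2 2 3 / 7 -3 -2 / 7 -2 0]. Elementwise product with the kernel and sum: 2·2 + 3·1 + 7·1 + 7·1 + -2·2 + 0·1.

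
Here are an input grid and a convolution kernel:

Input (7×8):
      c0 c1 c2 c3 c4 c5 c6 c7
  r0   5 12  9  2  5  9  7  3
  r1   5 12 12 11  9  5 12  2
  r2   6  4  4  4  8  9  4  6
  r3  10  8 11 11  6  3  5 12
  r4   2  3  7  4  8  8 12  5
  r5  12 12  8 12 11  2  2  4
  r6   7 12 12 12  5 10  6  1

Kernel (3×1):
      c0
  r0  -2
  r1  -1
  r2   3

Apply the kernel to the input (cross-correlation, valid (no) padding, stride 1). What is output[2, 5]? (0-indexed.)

The receptive field on the input at this output position is [9 / 3 / 8]. Elementwise product with the kernel and sum: 9·-2 + 3·-1 + 8·3.

3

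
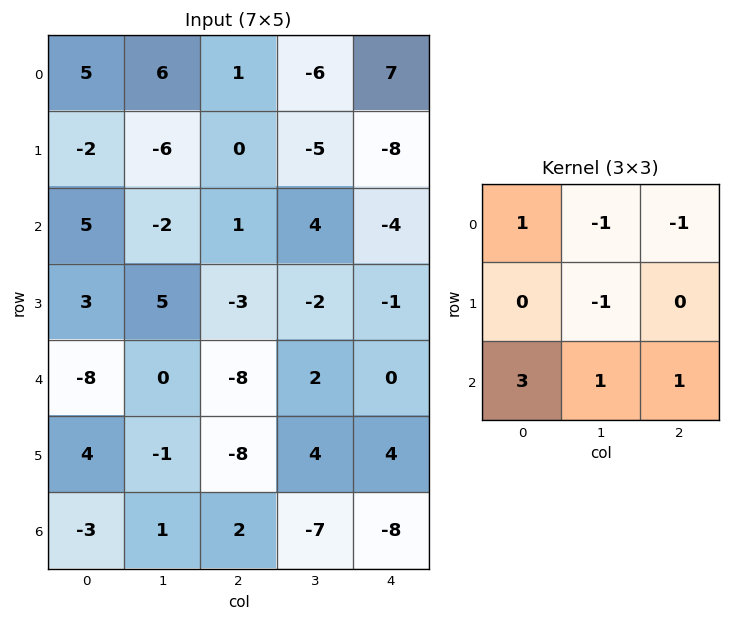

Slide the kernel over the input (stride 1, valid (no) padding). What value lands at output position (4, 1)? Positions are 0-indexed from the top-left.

The receptive field on the input at this output position is [0 -8 2 / -1 -8 4 / 1 2 -7]. Elementwise product with the kernel and sum: 0·1 + -8·-1 + 2·-1 + -8·-1 + 1·3 + 2·1 + -7·1.

12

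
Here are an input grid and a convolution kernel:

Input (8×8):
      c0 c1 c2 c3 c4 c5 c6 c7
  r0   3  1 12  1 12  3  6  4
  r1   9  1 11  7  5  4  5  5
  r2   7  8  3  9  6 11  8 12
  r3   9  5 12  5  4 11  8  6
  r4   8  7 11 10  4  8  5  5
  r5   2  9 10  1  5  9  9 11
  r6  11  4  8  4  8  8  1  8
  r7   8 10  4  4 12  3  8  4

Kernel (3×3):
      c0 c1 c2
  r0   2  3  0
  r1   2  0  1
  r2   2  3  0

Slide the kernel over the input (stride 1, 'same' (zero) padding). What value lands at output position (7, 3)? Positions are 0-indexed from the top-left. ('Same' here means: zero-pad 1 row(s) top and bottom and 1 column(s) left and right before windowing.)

The receptive field on the zero-padded input at this output position is [8 4 8 / 4 4 12 / 0 0 0]. Elementwise product with the kernel and sum: 8·2 + 4·3 + 4·2 + 12·1 + 0·2 + 0·3.

48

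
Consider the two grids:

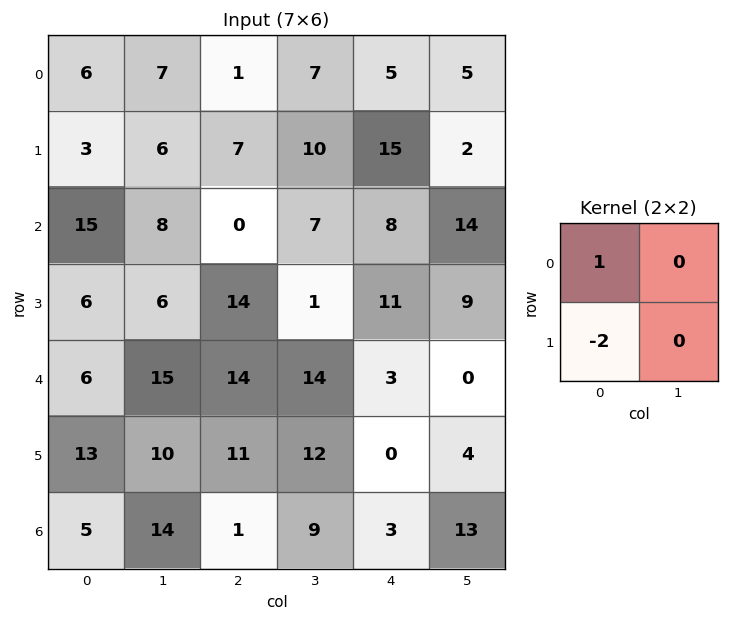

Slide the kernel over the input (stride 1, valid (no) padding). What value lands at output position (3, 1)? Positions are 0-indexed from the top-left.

-24

The receptive field on the input at this output position is [6 14 / 15 14]. Elementwise product with the kernel and sum: 6·1 + 15·-2.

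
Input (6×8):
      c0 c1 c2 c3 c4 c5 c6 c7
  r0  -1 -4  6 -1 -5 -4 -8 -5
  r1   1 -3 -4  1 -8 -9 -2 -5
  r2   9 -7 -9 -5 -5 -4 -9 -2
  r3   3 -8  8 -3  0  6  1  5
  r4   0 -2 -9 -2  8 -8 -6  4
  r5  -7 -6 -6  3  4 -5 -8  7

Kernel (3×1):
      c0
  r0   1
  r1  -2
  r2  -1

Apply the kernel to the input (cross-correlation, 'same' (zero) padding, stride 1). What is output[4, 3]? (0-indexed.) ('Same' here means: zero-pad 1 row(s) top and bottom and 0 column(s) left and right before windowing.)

-2

The receptive field on the zero-padded input at this output position is [-3 / -2 / 3]. Elementwise product with the kernel and sum: -3·1 + -2·-2 + 3·-1.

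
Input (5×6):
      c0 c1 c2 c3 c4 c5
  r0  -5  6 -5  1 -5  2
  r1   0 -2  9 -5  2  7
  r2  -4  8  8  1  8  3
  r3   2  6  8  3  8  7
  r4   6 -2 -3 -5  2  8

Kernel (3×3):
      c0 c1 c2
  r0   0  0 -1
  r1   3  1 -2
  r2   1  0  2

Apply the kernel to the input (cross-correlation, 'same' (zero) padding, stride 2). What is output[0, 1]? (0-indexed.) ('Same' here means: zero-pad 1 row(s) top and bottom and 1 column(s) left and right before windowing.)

-1

The receptive field on the zero-padded input at this output position is [0 0 0 / 6 -5 1 / -2 9 -5]. Elementwise product with the kernel and sum: 0·-1 + 6·3 + -5·1 + 1·-2 + -2·1 + -5·2.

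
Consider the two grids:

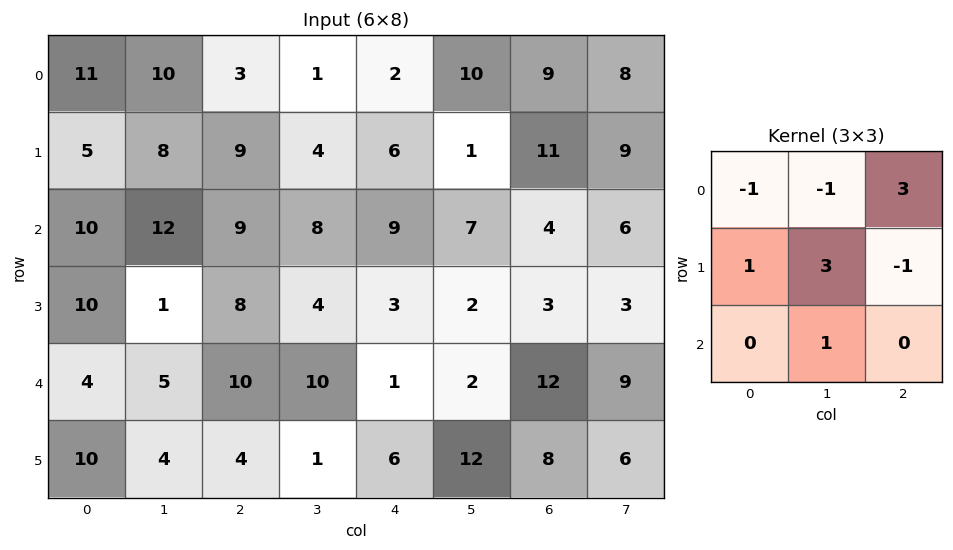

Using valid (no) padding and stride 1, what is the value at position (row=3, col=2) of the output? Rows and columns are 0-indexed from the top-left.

37

The receptive field on the input at this output position is [8 4 3 / 10 10 1 / 4 1 6]. Elementwise product with the kernel and sum: 8·-1 + 4·-1 + 3·3 + 10·1 + 10·3 + 1·-1 + 1·1.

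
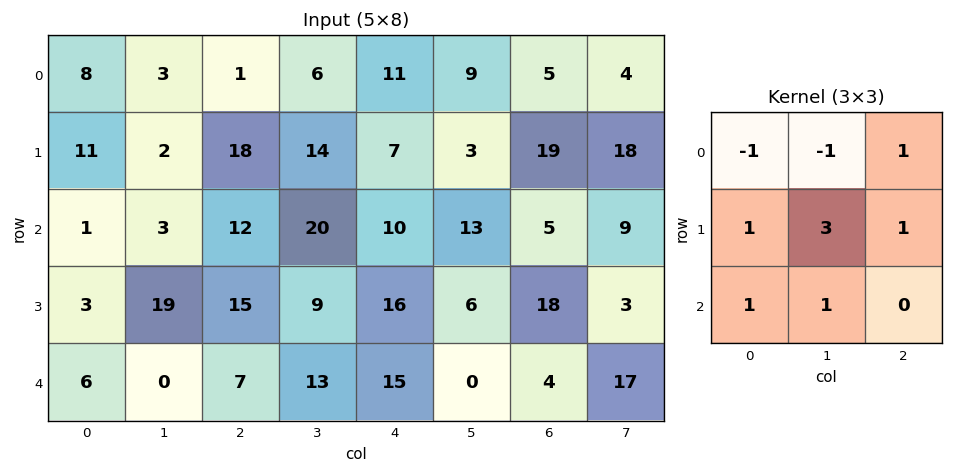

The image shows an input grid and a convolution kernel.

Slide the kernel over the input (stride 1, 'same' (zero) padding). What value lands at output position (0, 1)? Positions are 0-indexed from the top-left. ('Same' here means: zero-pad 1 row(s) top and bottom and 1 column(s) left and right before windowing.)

31

The receptive field on the zero-padded input at this output position is [0 0 0 / 8 3 1 / 11 2 18]. Elementwise product with the kernel and sum: 0·-1 + 0·-1 + 0·1 + 8·1 + 3·3 + 1·1 + 11·1 + 2·1.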